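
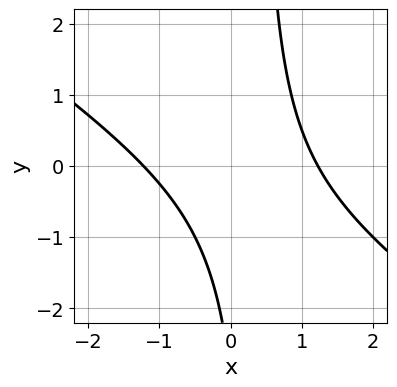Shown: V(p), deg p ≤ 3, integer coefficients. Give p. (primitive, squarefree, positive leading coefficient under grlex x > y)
(a) Degree: a generic line meets the curve in up to 2 points, so deg p = 2.
(b) From the axis intercepts and sections: it misses every integer gridline on the y-axis.
(c) Matching integer coefficients to the picture gives p.

2*x^2 + 3*x*y - y - 3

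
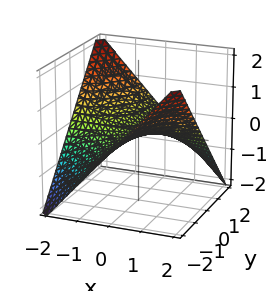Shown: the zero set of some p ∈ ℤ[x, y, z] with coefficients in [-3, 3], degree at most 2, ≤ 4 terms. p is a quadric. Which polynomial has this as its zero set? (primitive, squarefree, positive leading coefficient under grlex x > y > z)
x*y + 2*z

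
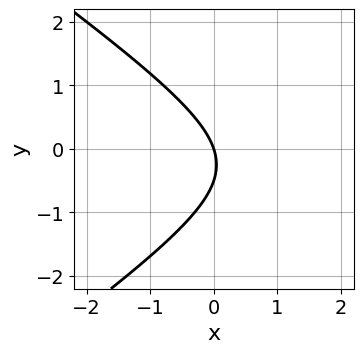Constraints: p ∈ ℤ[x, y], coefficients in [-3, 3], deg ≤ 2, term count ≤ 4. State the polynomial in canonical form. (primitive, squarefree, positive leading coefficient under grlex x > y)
x^2 - 2*y^2 - 3*x - y

(a) deg p = 2.
(b) Reading off the gridlines: it crosses the y-axis at the gridline y = 0; it meets the x-axis at x = 0 (among the integer gridlines).
(c) The integer polynomial consistent with all of this is the stated p.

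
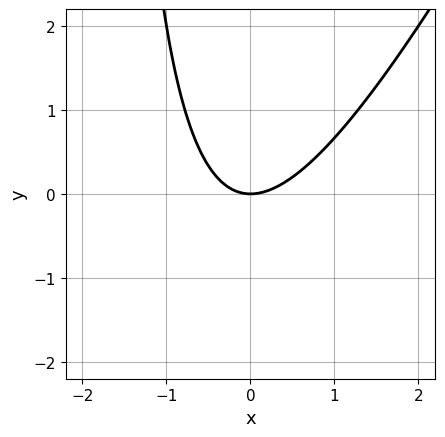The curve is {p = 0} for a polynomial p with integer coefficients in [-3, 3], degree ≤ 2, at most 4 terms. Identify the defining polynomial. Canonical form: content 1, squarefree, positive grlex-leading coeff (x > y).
Degree: a generic line meets the curve in up to 2 points, so deg p = 2.
Against the integer gridlines: it crosses the y-axis at the gridline y = 0; one x-axis crossing is at x = 0.
Together with the visible shape, these determine p as stated.

2*x^2 - x*y - 2*y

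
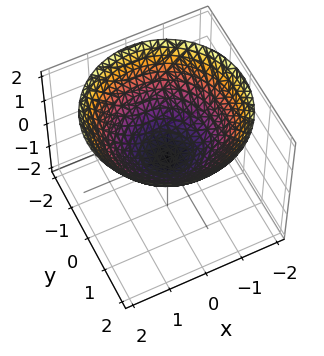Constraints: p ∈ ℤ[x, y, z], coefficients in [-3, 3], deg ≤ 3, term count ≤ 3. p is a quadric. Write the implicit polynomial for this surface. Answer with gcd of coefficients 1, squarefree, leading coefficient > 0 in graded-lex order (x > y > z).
x^2 + y^2 - 2*z

1. Degree: a single bowl opening along one axis; a quadric, so deg p = 2.
2. Symmetry: the surface is invariant under rotation about z: p = q(x² + y², z).
3. Observable constraints: it meets the x-axis at x = 0 (among the integer gridlines); a circular section at z = 1 has radius between 1 and 2; it crosses the z-axis at the gridline z = 0; one y-axis crossing is at y = 0.
4. Putting this together gives p.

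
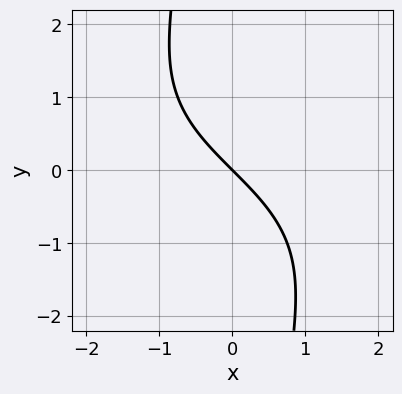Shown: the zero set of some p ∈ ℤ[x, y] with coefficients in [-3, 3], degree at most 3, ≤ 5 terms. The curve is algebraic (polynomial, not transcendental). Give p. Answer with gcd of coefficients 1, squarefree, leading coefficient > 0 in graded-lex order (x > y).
(a) The degree is 3 — no degree-2 curve has this shape.
(b) Reading off the gridlines: it crosses the x-axis at the gridline x = 0; it crosses the y-axis at the gridline y = 0.
(c) These observations pin down the coefficients.

x*y^2 + 3*x + 3*y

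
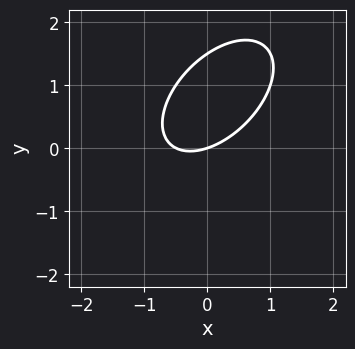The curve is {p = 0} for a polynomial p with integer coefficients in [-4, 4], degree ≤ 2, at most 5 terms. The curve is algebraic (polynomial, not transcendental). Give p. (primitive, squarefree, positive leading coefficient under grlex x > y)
2*x^2 - 2*x*y + 2*y^2 + x - 3*y

(a) The degree is 2 — a generic line meets the curve in up to 2 points.
(b) From the visible intercepts: one x-axis crossing is at x = 0; it crosses the y-axis at the gridline y = 0.
(c) Matching integer coefficients to the picture gives p.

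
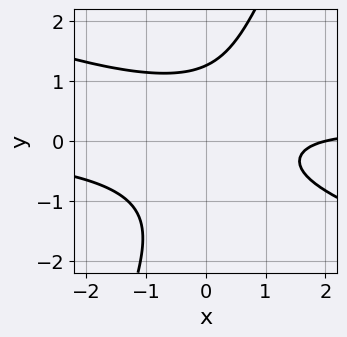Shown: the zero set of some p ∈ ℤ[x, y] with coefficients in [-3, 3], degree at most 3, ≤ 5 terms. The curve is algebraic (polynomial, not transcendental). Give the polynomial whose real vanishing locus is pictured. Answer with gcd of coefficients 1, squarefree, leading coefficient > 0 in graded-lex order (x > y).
x^2*y + 2*x*y^2 - y^3 - x + 2

1. The degree is 3 — the shape is more complex than any degree-2 curve.
2. Observable constraints: one x-axis crossing is at x = 2.
3. The integer polynomial consistent with all of this is the stated p.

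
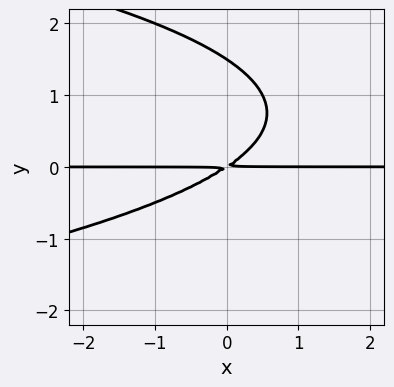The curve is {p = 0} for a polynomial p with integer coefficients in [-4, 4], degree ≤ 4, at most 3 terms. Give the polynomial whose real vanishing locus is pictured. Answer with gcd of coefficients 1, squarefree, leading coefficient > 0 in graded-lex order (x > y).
First, deg p = 3.
Then, from the axis intercepts and sections: every point of the x-axis in the box is on the curve.
Finally, solving for integer coefficients yields p as stated.

2*y^3 + 2*x*y - 3*y^2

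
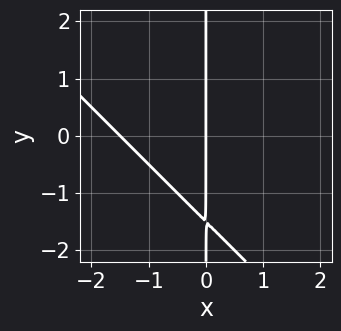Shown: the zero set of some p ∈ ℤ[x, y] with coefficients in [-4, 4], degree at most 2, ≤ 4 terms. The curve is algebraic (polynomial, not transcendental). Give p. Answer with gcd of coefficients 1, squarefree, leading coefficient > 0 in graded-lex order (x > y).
2*x^2 + 2*x*y + 3*x

(a) The degree is 2 — the shape is more complex than any degree-1 curve.
(b) Reading off the gridlines: the visible y-axis segment lies entirely on the curve; one x-axis crossing is at x = 0.
(c) Putting this together gives p.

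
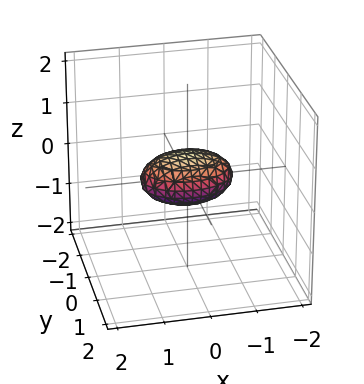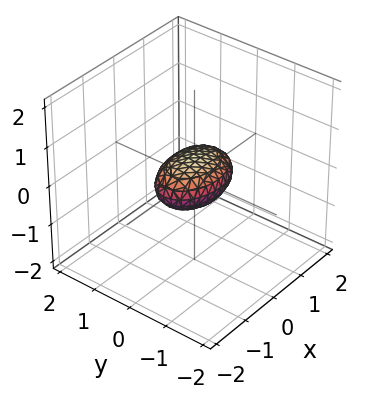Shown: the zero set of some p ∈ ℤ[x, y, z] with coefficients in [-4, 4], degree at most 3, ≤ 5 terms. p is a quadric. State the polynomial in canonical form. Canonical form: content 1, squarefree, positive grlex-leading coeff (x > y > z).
x^2 + 2*y^2 + 3*z^2 - 1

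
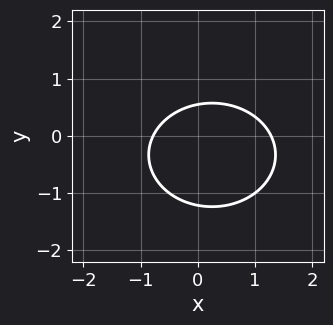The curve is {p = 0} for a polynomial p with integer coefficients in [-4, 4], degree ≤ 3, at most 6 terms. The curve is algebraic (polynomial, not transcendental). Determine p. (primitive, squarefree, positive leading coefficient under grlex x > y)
First, deg p = 2. No degree-1 curve has this shape.
Finally, matching integer coefficients to the picture gives p.

2*x^2 + 3*y^2 - x + 2*y - 2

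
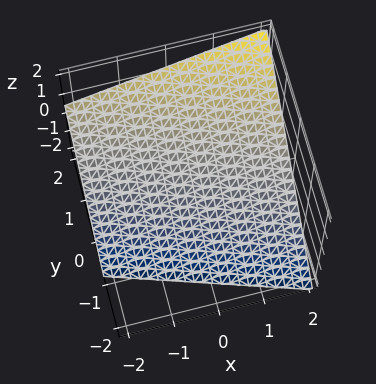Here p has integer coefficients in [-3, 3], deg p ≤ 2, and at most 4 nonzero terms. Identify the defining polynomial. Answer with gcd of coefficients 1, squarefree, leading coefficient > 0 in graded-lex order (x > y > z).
x + 3*y - 3*z - 2

deg p = 1. The surface is flat (a plane).
Observable constraints: one x-axis crossing is at x = 2.
Assembling these constraints gives the stated polynomial.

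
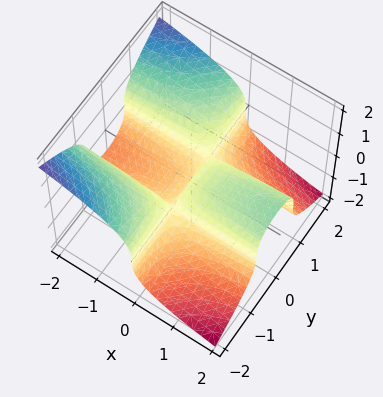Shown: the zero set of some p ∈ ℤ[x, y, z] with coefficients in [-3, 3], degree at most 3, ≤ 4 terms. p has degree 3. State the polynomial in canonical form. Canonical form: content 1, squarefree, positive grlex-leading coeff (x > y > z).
First, the degree is 3 — a generic line meets the surface in up to 3 points.
Next, from the axis intercepts and sections: it crosses the z-axis at the gridline z = 0; one x-axis crossing is at x = 0; the visible y-axis segment lies entirely on the surface.
Finally, together with the visible shape, these determine p as stated.

2*x*y^2 + 3*z^3 - x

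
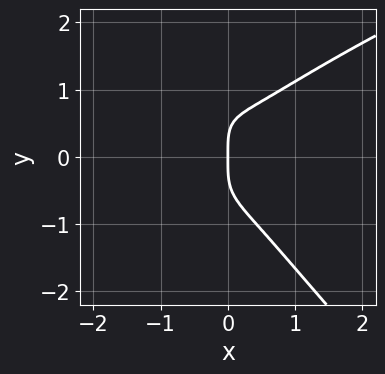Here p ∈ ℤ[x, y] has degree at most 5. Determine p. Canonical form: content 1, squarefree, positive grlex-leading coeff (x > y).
x*y^3 + y^4 - 2*x^3 - x

1. Degree: the shape is more complex than any degree-3 curve, so deg p = 4.
2. Against the integer gridlines: it crosses the x-axis at the gridline x = 0; it crosses the y-axis at the gridline y = 0.
3. Solving for integer coefficients yields p as stated.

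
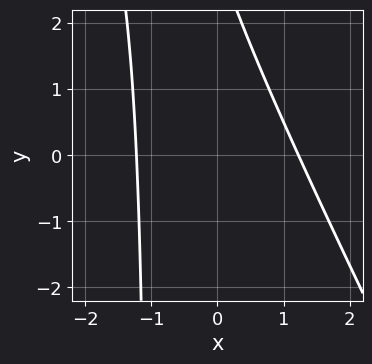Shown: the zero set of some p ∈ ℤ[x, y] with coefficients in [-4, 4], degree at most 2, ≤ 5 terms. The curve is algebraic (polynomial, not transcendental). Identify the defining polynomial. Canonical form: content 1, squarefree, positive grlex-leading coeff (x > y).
First, deg p = 2.
Next, from the axis intercepts and sections: the curve avoids every integer y-axis point in the box.
Finally, the integer polynomial consistent with all of this is the stated p.

2*x^2 + x*y + y - 3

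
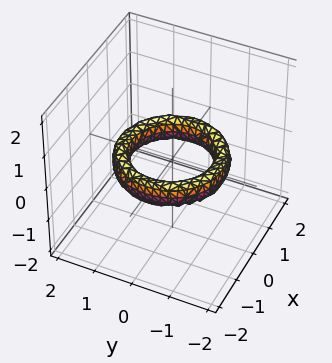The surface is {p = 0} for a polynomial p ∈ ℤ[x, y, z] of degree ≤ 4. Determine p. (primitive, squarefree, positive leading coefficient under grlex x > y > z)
x^4 + 2*x^2*y^2 + y^4 - 3*x^2 - 3*y^2 + 2*z^2 + 2

1. deg p = 4. No degree-3 surface has this shape.
2. Symmetry: the z-axis is an axis of rotation, so x and y enter only as x² + y².
3. Checking where it meets the axes: no z-intercept at any integer in the box; among the integer gridlines, it crosses the y-axis at y ∈ {-1, 1}.
4. The integer polynomial consistent with all of this is the stated p. Check: (1, 0, 0) on the x-axis lies on the surface, and p(1, 0, 0) = 0. ✓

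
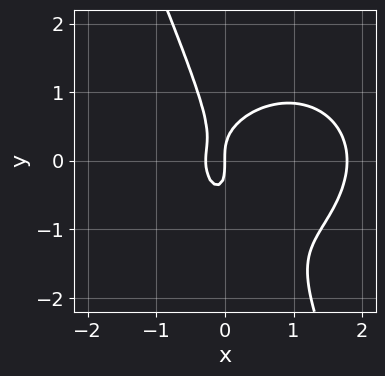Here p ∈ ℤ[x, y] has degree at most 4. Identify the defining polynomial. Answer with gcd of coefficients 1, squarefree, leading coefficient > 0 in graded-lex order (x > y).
1. deg p = 3. A generic line meets the curve in up to 3 points.
2. Reading off the gridlines: one x-axis crossing is at x = 0; it crosses the y-axis at the gridline y = 0.
3. These observations pin down the coefficients.

2*x^3 + 2*x*y^2 + y^3 - 3*x^2 - x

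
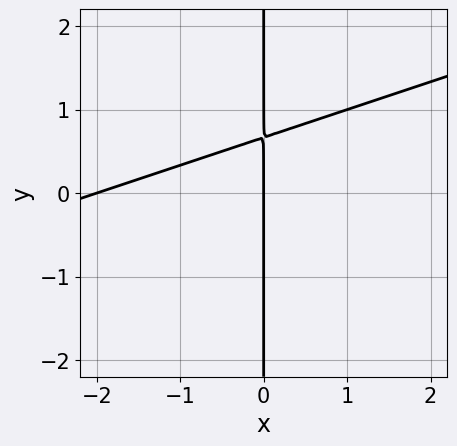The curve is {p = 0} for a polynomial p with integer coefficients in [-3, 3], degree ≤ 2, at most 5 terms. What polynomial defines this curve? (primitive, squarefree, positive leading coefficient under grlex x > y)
1. Degree: a generic line meets the curve in up to 2 points, so deg p = 2.
2. Against the integer gridlines: the visible y-axis segment lies entirely on the curve; among the integer gridlines, it crosses the x-axis at x ∈ {-2, 0}.
3. These observations pin down the coefficients.

x^2 - 3*x*y + 2*x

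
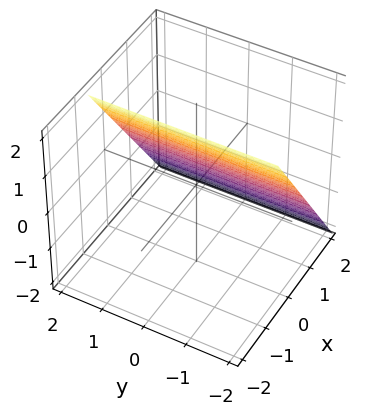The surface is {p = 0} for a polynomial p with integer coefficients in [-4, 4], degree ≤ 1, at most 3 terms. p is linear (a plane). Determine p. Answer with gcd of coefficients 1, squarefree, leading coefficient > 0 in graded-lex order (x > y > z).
1. The degree is 1 — every cross-section is a straight line — this is a plane.
2. Observable constraints: it misses every integer gridline on the y-axis; it meets the z-axis at z = 1 (among the integer gridlines).
3. Matching integer coefficients to the picture gives p.

3*x + 2*z - 2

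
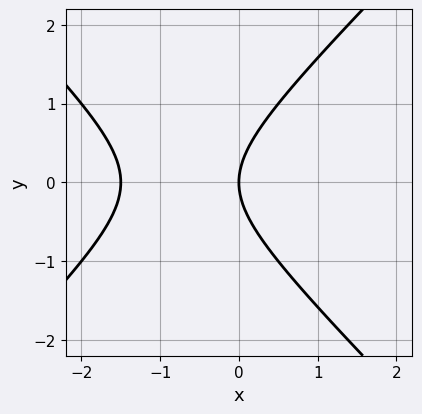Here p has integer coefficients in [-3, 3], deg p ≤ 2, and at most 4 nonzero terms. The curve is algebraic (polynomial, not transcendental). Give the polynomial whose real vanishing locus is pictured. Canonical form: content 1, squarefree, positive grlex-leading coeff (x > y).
2*x^2 - 2*y^2 + 3*x

1. deg p = 2. No degree-1 curve has this shape.
2. Symmetries: the y ↦ −y reflection is a symmetry, so y appears only in even powers.
3. Against the integer gridlines: it crosses the y-axis at the gridline y = 0; it crosses the x-axis at the gridline x = 0.
4. Fitting integer coefficients to these (and the overall shape) gives p.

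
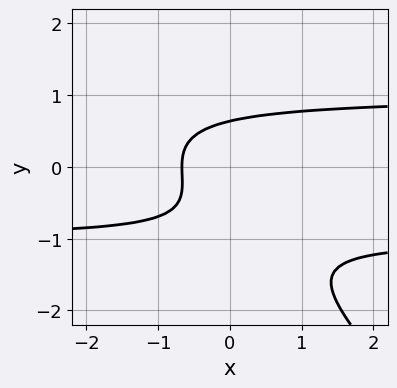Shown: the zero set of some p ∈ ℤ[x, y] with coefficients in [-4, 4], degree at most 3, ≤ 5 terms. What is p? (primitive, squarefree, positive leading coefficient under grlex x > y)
deg p = 3. No degree-2 curve has this shape.
Solving for integer coefficients yields p as stated.

3*x*y^2 + 3*y^3 + 3*y^2 - 3*x - 2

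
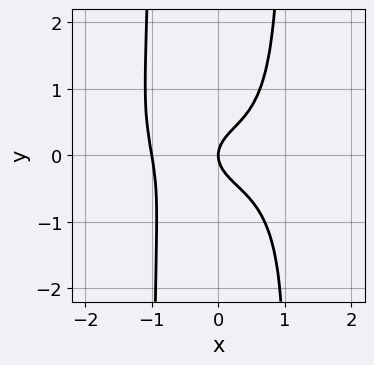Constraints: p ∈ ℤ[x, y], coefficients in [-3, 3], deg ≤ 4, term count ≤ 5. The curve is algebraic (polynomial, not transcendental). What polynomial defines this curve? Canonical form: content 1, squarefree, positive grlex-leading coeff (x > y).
2*x^4 + x^3*y + 3*x^2*y^2 - 3*y^2 + 2*x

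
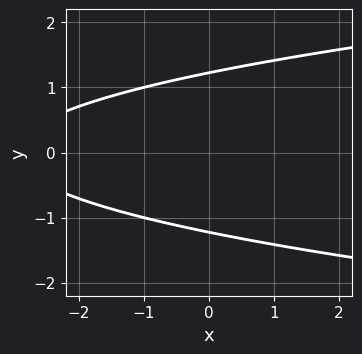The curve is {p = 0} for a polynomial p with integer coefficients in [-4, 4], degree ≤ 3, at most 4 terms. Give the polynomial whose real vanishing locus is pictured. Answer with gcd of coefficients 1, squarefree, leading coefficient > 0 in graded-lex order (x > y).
1. Degree: no degree-1 curve has this shape, so deg p = 2.
2. Symmetries: it's symmetric under y → −y, forcing even powers of y.
3. Observable constraints: no x-intercept at any integer in the box.
4. Solving for integer coefficients yields p as stated.

2*y^2 - x - 3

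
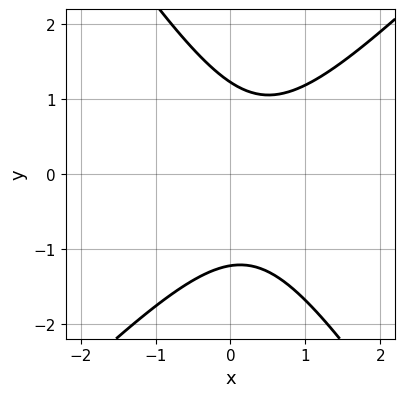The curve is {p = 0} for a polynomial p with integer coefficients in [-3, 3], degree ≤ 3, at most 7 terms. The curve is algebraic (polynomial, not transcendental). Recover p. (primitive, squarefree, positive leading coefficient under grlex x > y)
1. Degree: no degree-1 curve has this shape, so deg p = 2.
2. Reading off the gridlines: the curve avoids every integer x-axis point in the box.
3. These observations pin down the coefficients.

3*x^2 - x*y - 2*y^2 - 2*x + 3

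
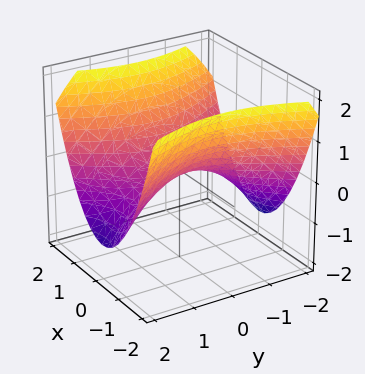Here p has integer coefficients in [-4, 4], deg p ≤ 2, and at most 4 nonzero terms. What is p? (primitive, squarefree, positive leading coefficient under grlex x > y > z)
(a) The degree is 2 — a saddle surface; a quadric.
(b) Symmetries: it's symmetric under x → −x, forcing even powers of x; the y ↦ −y reflection is a symmetry, so y appears only in even powers.
(c) Against the integer gridlines: it crosses the z-axis at the gridline z = 0; it crosses the y-axis at the gridline y = 0; it meets the x-axis at x = 0 (among the integer gridlines).
(d) Fitting integer coefficients to these (and the overall shape) gives p.

2*x^2 - y^2 - 3*z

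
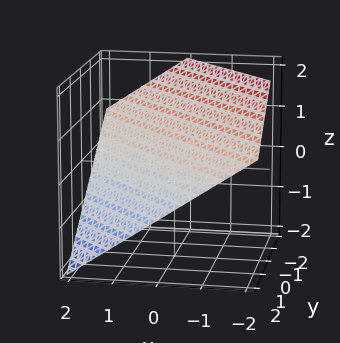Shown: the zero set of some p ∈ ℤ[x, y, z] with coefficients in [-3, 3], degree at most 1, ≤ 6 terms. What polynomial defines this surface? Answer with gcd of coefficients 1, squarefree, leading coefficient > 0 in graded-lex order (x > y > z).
2*x + 2*y + 3*z - 2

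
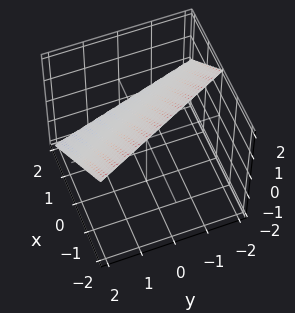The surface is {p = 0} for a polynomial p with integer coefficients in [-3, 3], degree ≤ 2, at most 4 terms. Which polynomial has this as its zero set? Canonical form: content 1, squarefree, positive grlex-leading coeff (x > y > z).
(a) Degree: every cross-section is a straight line — this is a plane, so deg p = 1.
(b) Against the integer gridlines: one x-axis crossing is at x = 1; it crosses the z-axis at the gridline z = 1.
(c) These observations pin down the coefficients.

2*x + y + 2*z - 2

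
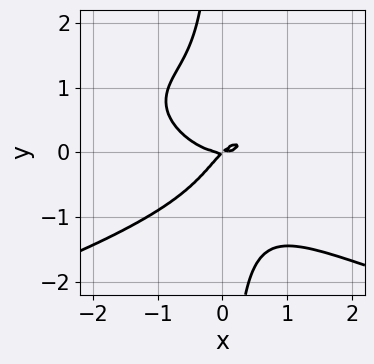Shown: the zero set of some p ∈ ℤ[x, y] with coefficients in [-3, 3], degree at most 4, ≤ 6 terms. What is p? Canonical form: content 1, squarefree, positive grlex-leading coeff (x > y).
3*x*y^3 + 2*x^3 - 2*x*y + 2*y^2

(a) The degree is 4 — the shape is more complex than any degree-3 curve.
(b) Checking where it meets the axes: one y-axis crossing is at y = 0; it meets the x-axis at x = 0 (among the integer gridlines).
(c) Together with the visible shape, these determine p as stated.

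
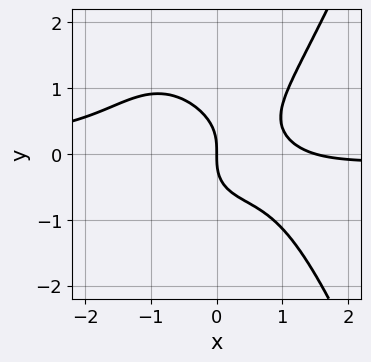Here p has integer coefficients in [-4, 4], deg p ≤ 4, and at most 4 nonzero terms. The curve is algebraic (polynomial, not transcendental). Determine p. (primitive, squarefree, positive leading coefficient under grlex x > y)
(a) Degree: a generic line meets the curve in up to 4 points, so deg p = 4.
(b) From the axis intercepts and sections: one x-axis crossing is at x = 0; it meets the y-axis at y = 0 (among the integer gridlines).
(c) Solving for integer coefficients yields p as stated.

3*x^3*y - 3*y^3 + 2*x^2 - 3*x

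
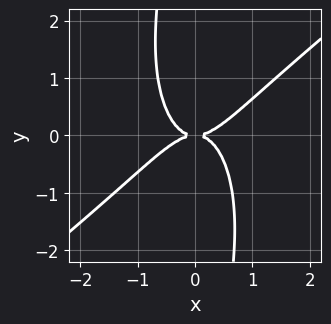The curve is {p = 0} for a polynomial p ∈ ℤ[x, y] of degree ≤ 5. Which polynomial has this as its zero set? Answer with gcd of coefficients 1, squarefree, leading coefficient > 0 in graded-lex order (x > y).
3*x^4 - 3*x^3*y - x*y^3 - 2*y^2

(a) deg p = 4.
(b) From the visible intercepts: it crosses the x-axis at the gridline x = 0; it meets the y-axis at y = 0 (among the integer gridlines).
(c) Matching integer coefficients to the picture gives p.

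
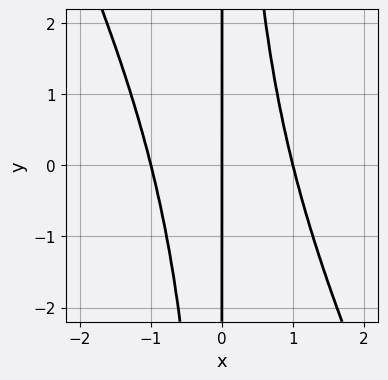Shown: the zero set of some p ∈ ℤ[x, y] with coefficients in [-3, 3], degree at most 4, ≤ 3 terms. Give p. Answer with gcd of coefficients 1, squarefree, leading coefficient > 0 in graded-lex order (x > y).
First, deg p = 3. A generic line meets the curve in up to 3 points.
Then, from the visible intercepts: among the integer gridlines, it crosses the x-axis at x ∈ {-1, 0, 1}; every point of the y-axis in the box is on the curve.
Finally, fitting integer coefficients to these (and the overall shape) gives p.

2*x^3 + x^2*y - 2*x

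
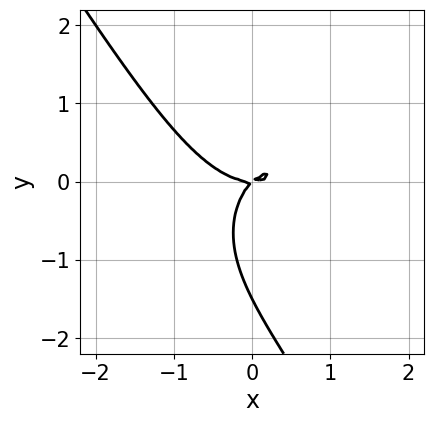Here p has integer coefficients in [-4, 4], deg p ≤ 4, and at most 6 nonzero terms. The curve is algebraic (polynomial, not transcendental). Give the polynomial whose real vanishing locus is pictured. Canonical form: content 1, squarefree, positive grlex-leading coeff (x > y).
3*x^3 + 2*x*y^2 + 2*y^3 - 3*x*y + 3*y^2

1. deg p = 3.
2. From the visible intercepts: it meets the x-axis at x = 0 (among the integer gridlines); it crosses the y-axis at the gridline y = 0.
3. Matching integer coefficients to the picture gives p.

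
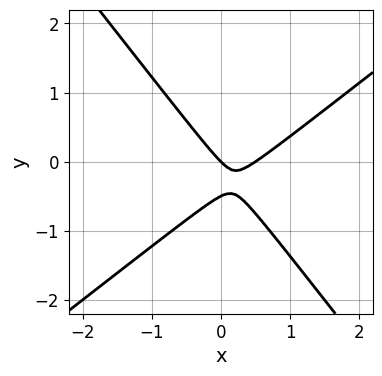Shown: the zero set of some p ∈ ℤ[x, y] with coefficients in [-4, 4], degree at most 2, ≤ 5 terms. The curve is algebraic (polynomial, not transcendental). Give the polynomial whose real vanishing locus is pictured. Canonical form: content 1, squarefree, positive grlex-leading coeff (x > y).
2*x^2 - x*y - 2*y^2 - x - y

First, deg p = 2. The shape is more complex than any degree-1 curve.
Then, against the integer gridlines: it meets the y-axis at y = 0 (among the integer gridlines); one x-axis crossing is at x = 0.
Finally, matching integer coefficients to the picture gives p.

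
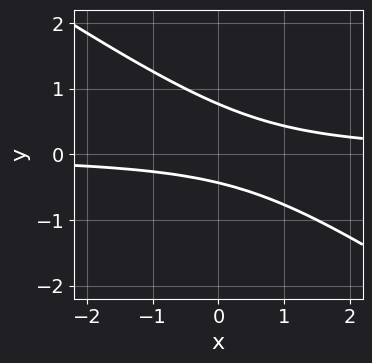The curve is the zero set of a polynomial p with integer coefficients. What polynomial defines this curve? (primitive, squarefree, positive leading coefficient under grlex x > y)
2*x*y + 3*y^2 - y - 1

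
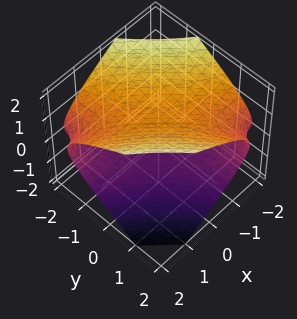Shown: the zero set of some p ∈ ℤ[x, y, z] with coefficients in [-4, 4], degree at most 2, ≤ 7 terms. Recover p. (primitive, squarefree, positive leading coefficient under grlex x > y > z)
First, degree: the shape is more complex than any degree-1 surface, so deg p = 2.
Then, against the integer gridlines: the z-axis gridline crossings are at z ∈ {-1, 1}; it misses every integer gridline on the y-axis; the surface avoids every integer x-axis point in the box.
Finally, matching integer coefficients to the picture gives p.

x^2 + 3*x*y + y^2 - 3*z^2 + 3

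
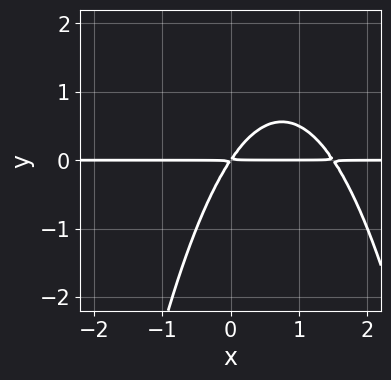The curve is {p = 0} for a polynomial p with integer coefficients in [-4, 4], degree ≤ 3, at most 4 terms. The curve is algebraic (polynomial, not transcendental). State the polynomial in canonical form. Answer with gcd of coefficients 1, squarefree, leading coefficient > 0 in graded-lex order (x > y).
2*x^2*y - 3*x*y + 2*y^2

1. The degree is 3 — no degree-2 curve has this shape.
2. Checking where it meets the axes: the visible x-axis segment lies entirely on the curve.
3. Putting this together gives p.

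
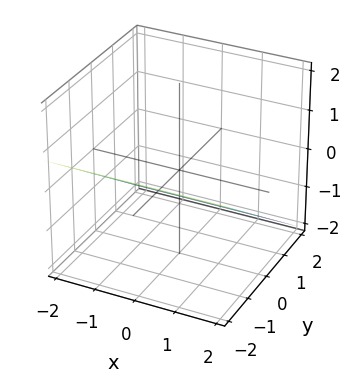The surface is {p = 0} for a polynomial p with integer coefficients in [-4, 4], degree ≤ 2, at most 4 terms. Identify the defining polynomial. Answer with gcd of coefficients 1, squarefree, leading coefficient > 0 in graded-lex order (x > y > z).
First, deg p = 1. Every cross-section is a straight line — this is a plane.
Next, from the axis intercepts and sections: one y-axis crossing is at y = -1; no x-intercept at any integer in the box.
Finally, solving for integer coefficients yields p as stated.

2*y + 3*z + 2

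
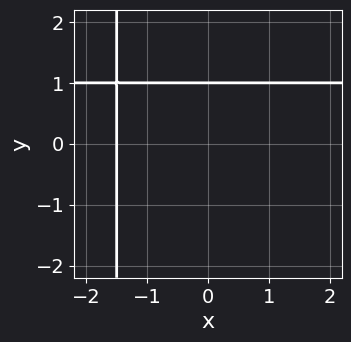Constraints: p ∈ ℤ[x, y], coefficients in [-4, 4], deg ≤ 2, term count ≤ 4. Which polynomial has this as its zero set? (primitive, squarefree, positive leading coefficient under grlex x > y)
2*x*y - 2*x + 3*y - 3

deg p = 2. A generic line meets the curve in up to 2 points.
From the axis intercepts and sections: it crosses the y-axis at the gridline y = 1.
Fitting integer coefficients to these (and the overall shape) gives p.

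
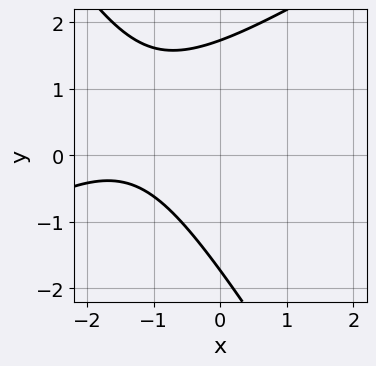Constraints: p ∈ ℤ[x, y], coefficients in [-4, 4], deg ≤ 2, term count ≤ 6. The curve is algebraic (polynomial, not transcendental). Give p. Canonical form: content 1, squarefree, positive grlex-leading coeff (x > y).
The degree is 2 — the shape is more complex than any degree-1 curve.
From the visible intercepts: the curve avoids every integer x-axis point in the box.
Matching integer coefficients to the picture gives p.

x^2 - x*y - y^2 + 3*x + 3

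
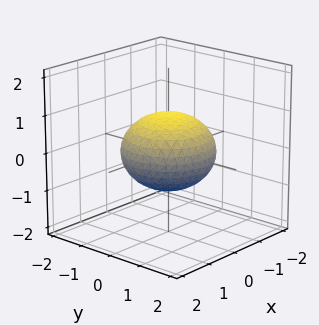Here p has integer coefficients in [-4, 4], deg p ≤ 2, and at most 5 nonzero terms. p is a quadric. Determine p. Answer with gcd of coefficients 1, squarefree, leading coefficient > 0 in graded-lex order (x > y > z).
2*x^2 + 2*y^2 + 3*z^2 - 3

(a) deg p = 2. Bounded and convex; a quadric.
(b) Symmetries: mirror symmetry z ↦ −z ⇒ only even powers of z; every cross-section ⟂ z is a circle, so x, y appear only via x² + y².
(c) From the visible intercepts: the z-axis gridline crossings are at z ∈ {-1, 1}; a circular section at z = 0 has radius between 1 and 2.
(d) Putting this together gives p.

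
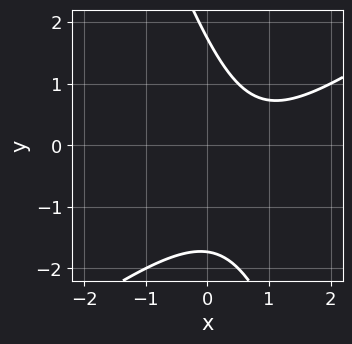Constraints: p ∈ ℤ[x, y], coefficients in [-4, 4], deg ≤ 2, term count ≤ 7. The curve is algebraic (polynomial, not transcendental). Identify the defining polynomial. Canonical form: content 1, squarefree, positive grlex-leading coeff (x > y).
(a) The degree is 2 — the shape is more complex than any degree-1 curve.
(b) From the axis intercepts and sections: the curve avoids every integer x-axis point in the box.
(c) Together with the visible shape, these determine p as stated.

2*x^2 - 2*x*y - y^2 - 3*x + 3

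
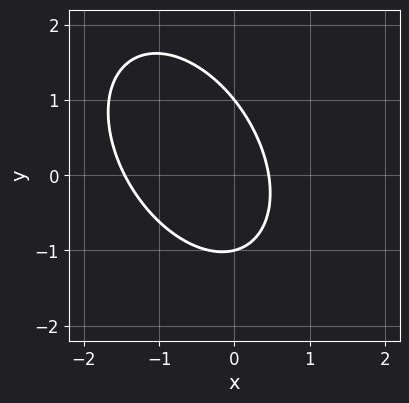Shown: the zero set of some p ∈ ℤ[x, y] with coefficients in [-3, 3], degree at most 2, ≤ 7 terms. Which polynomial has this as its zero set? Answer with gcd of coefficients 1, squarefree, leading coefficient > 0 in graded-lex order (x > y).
First, the degree is 2 — no degree-1 curve has this shape.
Then, checking where it meets the axes: the y-axis gridline crossings are at y ∈ {-1, 1}.
Finally, matching integer coefficients to the picture gives p.

3*x^2 + 2*x*y + 2*y^2 + 3*x - 2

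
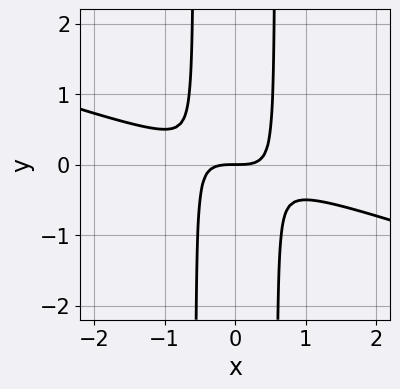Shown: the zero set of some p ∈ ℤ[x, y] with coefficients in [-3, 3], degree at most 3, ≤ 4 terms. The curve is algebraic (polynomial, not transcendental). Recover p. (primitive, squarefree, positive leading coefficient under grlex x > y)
deg p = 3. The shape is more complex than any degree-2 curve.
Against the integer gridlines: it meets the y-axis at y = 0 (among the integer gridlines); one x-axis crossing is at x = 0.
Solving for integer coefficients yields p as stated.

x^3 + 3*x^2*y - y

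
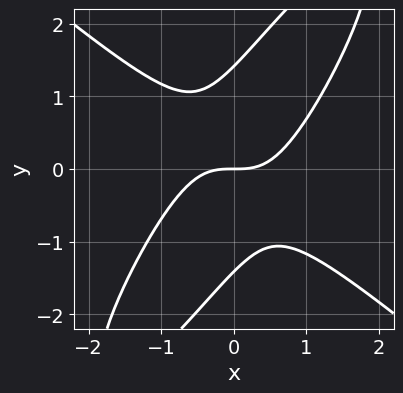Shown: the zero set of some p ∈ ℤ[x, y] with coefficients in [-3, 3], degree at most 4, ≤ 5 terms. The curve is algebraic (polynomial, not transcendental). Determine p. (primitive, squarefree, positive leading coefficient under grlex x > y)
2*x^3 - 2*x*y^2 + y^3 - 2*y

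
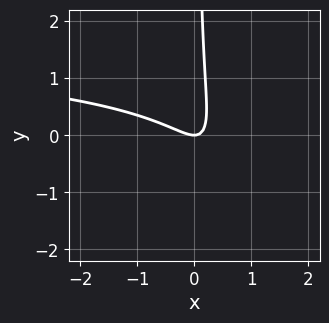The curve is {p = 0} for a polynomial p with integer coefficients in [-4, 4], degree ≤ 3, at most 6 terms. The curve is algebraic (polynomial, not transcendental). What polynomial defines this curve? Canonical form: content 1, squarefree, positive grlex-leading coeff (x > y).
First, the degree is 3 — a generic line meets the curve in up to 3 points.
Next, checking where it meets the axes: it meets the y-axis at y = 0 (among the integer gridlines); one x-axis crossing is at x = 0.
Finally, the integer polynomial consistent with all of this is the stated p.

x^2*y - 2*x*y^2 - 2*x^2 - 3*x*y + y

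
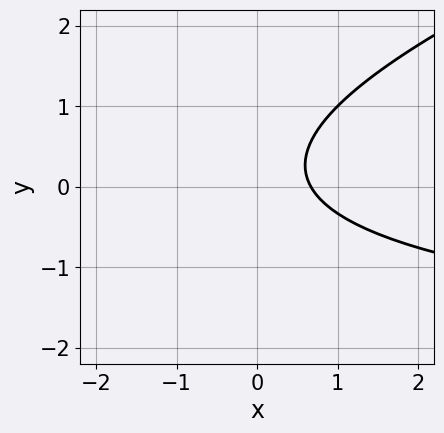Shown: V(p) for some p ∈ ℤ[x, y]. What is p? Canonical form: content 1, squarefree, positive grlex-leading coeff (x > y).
First, the degree is 2 — the shape is more complex than any degree-1 curve.
Next, checking where it meets the axes: it misses every integer gridline on the y-axis.
Finally, putting this together gives p.

x*y - 3*y^2 + 3*x + y - 2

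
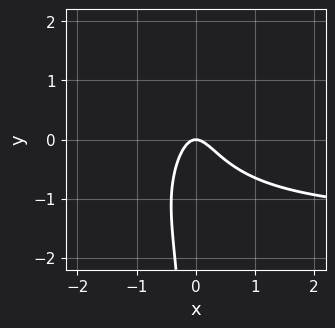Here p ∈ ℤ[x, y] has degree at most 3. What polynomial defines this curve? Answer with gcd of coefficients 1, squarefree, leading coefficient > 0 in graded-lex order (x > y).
2*x^2*y - x*y^2 + 3*x^2 + x*y + y

The degree is 3 — a generic line meets the curve in up to 3 points.
From the visible intercepts: one y-axis crossing is at y = 0; it crosses the x-axis at the gridline x = 0.
Matching integer coefficients to the picture gives p.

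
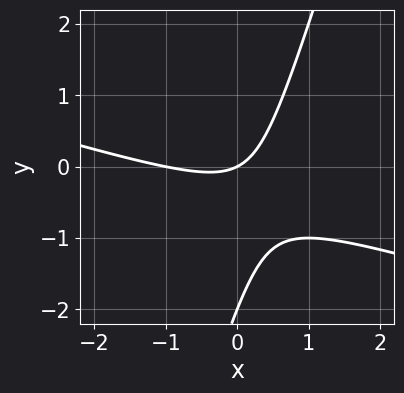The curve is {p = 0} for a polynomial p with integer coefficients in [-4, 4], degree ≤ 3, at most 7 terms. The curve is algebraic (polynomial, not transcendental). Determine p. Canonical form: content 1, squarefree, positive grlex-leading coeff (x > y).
x^2 + 3*x*y - y^2 + x - 2*y

(a) Degree: a generic line meets the curve in up to 2 points, so deg p = 2.
(b) Against the integer gridlines: among the integer gridlines, it crosses the y-axis at y ∈ {-2, 0}; among the integer gridlines, it crosses the x-axis at x ∈ {-1, 0}.
(c) These observations pin down the coefficients.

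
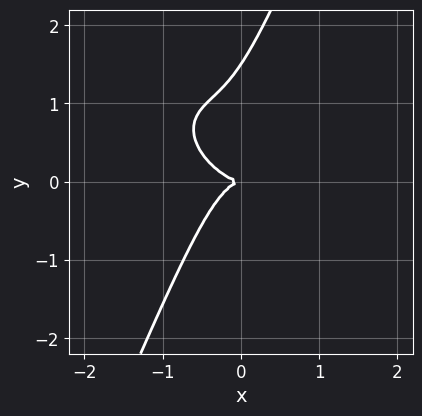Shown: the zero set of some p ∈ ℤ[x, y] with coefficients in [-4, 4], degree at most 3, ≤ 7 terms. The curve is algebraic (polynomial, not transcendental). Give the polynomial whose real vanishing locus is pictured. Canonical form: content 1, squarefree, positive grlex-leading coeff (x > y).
3*x^3 + 3*x^2*y + 3*x*y^2 - 2*y^3 + 3*y^2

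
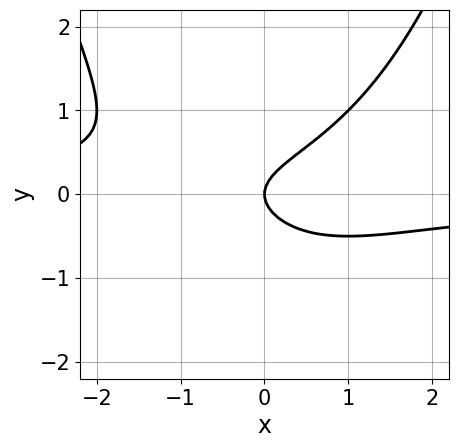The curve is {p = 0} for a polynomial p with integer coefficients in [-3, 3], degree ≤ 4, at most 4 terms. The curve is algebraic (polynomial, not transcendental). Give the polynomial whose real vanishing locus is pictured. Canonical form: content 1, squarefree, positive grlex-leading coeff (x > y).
(a) The degree is 3 — no degree-2 curve has this shape.
(b) Reading off the gridlines: it meets the x-axis at x = 0 (among the integer gridlines); it crosses the y-axis at the gridline y = 0.
(c) These observations pin down the coefficients.

x^2*y - 2*y^2 + x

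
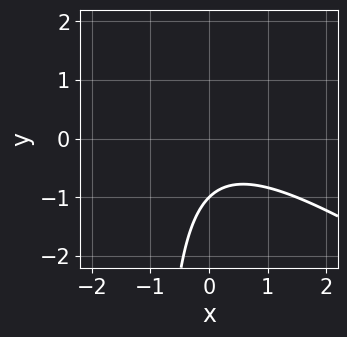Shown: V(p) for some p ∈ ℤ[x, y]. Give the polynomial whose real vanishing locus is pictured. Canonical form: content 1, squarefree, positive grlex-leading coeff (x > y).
2*x^2 + 3*x*y + 3*y + 3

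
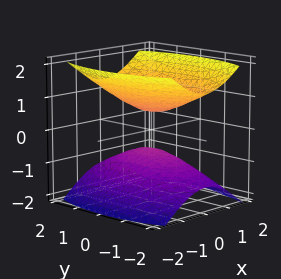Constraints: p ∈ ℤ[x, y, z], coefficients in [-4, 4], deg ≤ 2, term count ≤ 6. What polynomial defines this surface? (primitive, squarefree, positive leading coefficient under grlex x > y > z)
1. There are 2 components.
2. deg p = 2.
3. Symmetries: it's symmetric under z → −z, forcing even powers of z; it's symmetric under y → −y, forcing even powers of y; the x ↦ −x reflection is a symmetry, so x appears only in even powers.
4. Against the integer gridlines: the surface avoids every integer y-axis point in the box; the surface avoids every integer x-axis point in the box.
5. These observations pin down the coefficients.

3*x^2 + y^2 - 3*z^2 + 1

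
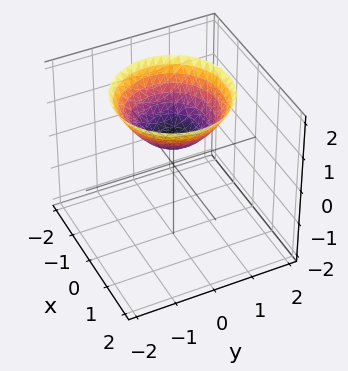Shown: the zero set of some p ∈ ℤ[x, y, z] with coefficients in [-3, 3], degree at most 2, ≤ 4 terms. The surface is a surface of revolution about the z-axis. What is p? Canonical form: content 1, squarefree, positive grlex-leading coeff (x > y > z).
2*x^2 + 2*y^2 - 3*z + 2

First, the degree is 2 — the shape is more complex than any degree-1 surface.
Then, symmetries: every cross-section ⟂ z is a circle, so x, y appear only via x² + y².
Next, from the axis intercepts and sections: it misses every integer gridline on the y-axis; it misses every integer gridline on the x-axis.
Finally, these observations pin down the coefficients.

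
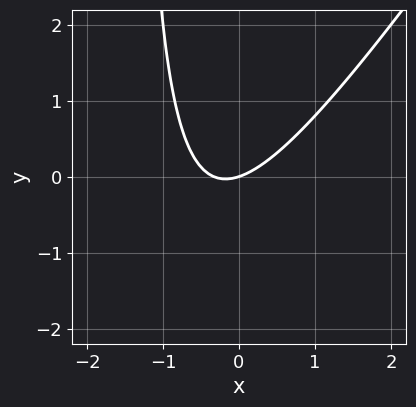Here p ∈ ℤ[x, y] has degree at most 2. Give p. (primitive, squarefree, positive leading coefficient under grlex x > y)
The degree is 2 — a generic line meets the curve in up to 2 points.
Checking where it meets the axes: one y-axis crossing is at y = 0; it meets the x-axis at x = 0 (among the integer gridlines).
Fitting integer coefficients to these (and the overall shape) gives p.

3*x^2 - 2*x*y + x - 3*y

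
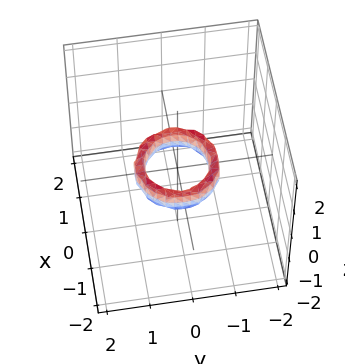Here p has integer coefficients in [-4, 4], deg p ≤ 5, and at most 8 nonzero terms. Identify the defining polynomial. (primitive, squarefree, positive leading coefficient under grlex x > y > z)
First, the degree is 4 — no degree-3 surface has this shape.
Next, symmetries: the z-axis is an axis of rotation, so x and y enter only as x² + y².
Next, from the axis intercepts and sections: it misses every integer gridline on the z-axis; among the integer gridlines, it crosses the y-axis at y ∈ {-1, 1}.
Finally, fitting integer coefficients to these (and the overall shape) gives p. Check: (-1, 0, 0) on the x-axis lies on the surface, and p(-1, 0, 0) = 0. ✓

2*x^4 + 4*x^2*y^2 + 2*y^4 - 3*x^2 - 3*y^2 + z^2 + 1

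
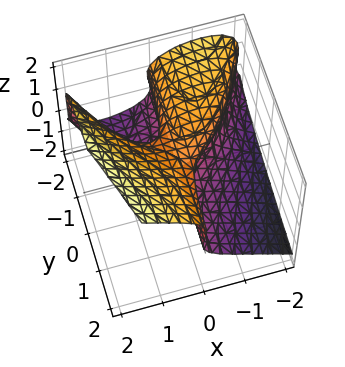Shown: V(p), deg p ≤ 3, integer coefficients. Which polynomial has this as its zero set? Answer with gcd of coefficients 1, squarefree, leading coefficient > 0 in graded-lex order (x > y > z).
x^3 - 2*z^3 + 2*x*y + 2*z^2

Degree: the shape is more complex than any degree-2 surface, so deg p = 3.
From the visible intercepts: the visible y-axis segment lies entirely on the surface; it crosses the x-axis at the gridline x = 0; the z-axis gridline crossings are at z ∈ {0, 1}.
Putting this together gives p.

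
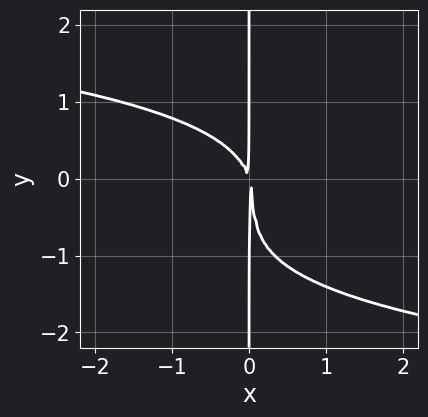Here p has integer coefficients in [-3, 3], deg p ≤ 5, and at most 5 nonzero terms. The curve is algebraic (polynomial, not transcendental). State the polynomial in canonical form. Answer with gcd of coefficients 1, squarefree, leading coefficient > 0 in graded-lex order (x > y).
2*x*y^3 + 2*x*y^2 + 3*x^2 + x*y

First, degree: no degree-3 curve has this shape, so deg p = 4.
Next, checking where it meets the axes: every point of the y-axis in the box is on the curve.
Finally, fitting integer coefficients to these (and the overall shape) gives p.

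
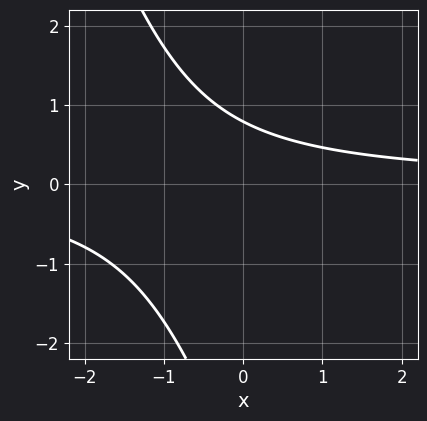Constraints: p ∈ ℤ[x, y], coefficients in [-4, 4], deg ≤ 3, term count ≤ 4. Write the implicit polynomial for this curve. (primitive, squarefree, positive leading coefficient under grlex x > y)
3*x*y + y^2 + 3*y - 3

1. deg p = 2. The shape is more complex than any degree-1 curve.
2. From the visible intercepts: the curve avoids every integer x-axis point in the box.
3. Together with the visible shape, these determine p as stated.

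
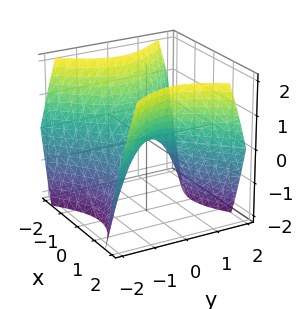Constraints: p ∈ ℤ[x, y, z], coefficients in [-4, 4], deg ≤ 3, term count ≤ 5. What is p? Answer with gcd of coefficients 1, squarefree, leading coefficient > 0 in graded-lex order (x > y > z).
x^2 - y^2 - z

deg p = 2. A hyperbolic paraboloid; a quadric.
Symmetries: the x ↦ −x reflection is a symmetry, so x appears only in even powers; the y ↦ −y reflection is a symmetry, so y appears only in even powers.
Checking where it meets the axes: it meets the z-axis at z = 0 (among the integer gridlines); it meets the x-axis at x = 0 (among the integer gridlines); it meets the y-axis at y = 0 (among the integer gridlines).
Solving for integer coefficients yields p as stated.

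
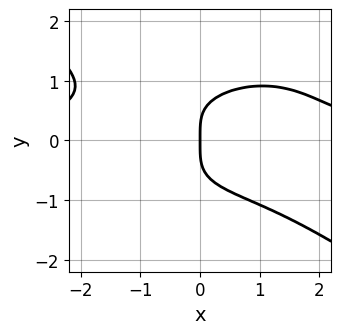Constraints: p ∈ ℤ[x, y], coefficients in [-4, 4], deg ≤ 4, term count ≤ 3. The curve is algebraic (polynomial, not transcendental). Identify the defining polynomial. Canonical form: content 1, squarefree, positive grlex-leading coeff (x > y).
First, deg p = 4. A generic line meets the curve in up to 4 points.
Next, checking where it meets the axes: one x-axis crossing is at x = 0; it crosses the y-axis at the gridline y = 0.
Finally, assembling these constraints gives the stated polynomial.

x^3*y + 3*y^4 - 3*x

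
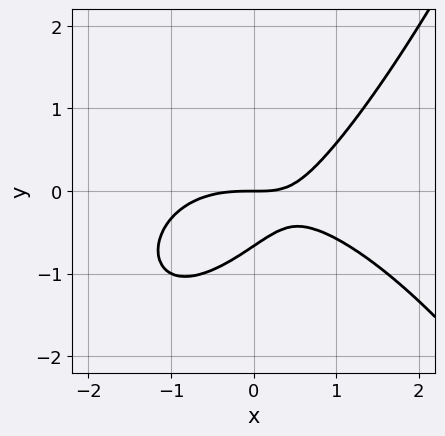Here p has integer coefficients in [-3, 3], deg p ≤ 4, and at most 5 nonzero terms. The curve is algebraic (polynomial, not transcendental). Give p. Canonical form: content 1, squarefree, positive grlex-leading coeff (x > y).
x^3 + 2*x*y - 3*y^2 - 2*y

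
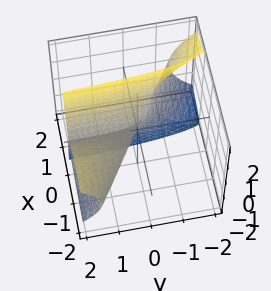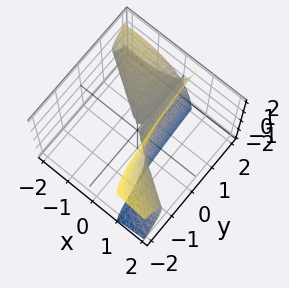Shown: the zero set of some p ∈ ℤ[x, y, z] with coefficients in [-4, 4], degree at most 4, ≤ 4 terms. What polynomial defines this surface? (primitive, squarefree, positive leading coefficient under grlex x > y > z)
2*x^3 + 3*x^2*y + 3*x*z^2 - 2*z^2

The degree is 3 — no degree-2 surface has this shape.
Reading off the gridlines: it meets the x-axis at x = 0 (among the integer gridlines); the visible y-axis segment lies entirely on the surface; it meets the z-axis at z = 0 (among the integer gridlines).
Putting this together gives p.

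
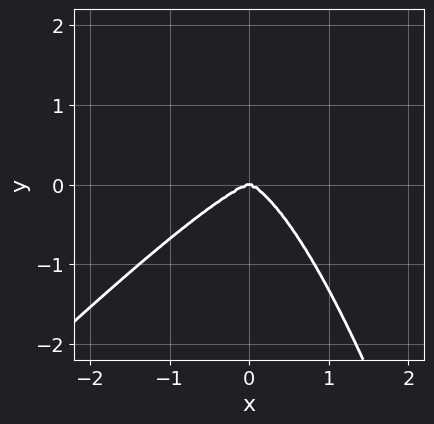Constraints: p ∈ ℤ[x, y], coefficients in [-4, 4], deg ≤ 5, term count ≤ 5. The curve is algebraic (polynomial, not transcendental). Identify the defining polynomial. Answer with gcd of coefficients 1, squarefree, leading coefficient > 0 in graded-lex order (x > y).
1. Degree: the shape is more complex than any degree-3 curve, so deg p = 4.
2. From the axis intercepts and sections: it meets the x-axis at x = 0 (among the integer gridlines); it crosses the y-axis at the gridline y = 0.
3. These observations pin down the coefficients.

x^4 - x^3*y + y^3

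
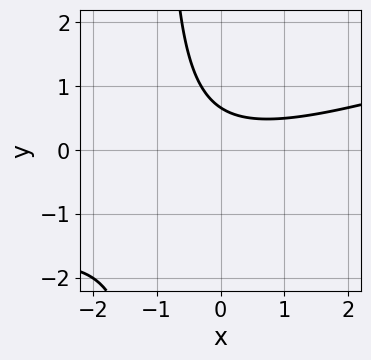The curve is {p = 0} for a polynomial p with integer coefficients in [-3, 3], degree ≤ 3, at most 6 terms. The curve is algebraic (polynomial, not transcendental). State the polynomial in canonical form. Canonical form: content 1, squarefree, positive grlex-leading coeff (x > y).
x^2 - 3*x*y - 3*y + 2

First, deg p = 2. The shape is more complex than any degree-1 curve.
Next, reading off the gridlines: no x-intercept at any integer in the box.
Finally, matching integer coefficients to the picture gives p.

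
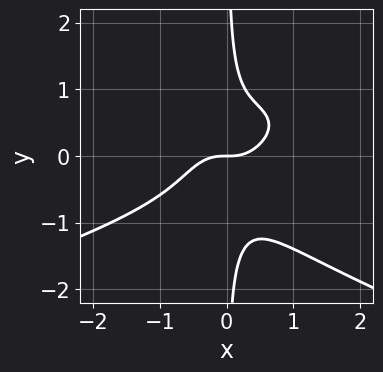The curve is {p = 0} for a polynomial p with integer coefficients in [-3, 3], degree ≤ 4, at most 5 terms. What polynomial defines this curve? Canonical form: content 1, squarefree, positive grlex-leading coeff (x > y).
3*x*y^3 + 2*x^3 - 2*x^2*y + x*y^2 - y

First, the degree is 4 — no degree-3 curve has this shape.
Next, checking where it meets the axes: it meets the y-axis at y = 0 (among the integer gridlines); it crosses the x-axis at the gridline x = 0.
Finally, matching integer coefficients to the picture gives p.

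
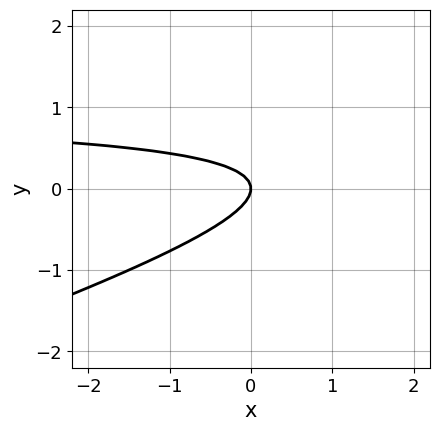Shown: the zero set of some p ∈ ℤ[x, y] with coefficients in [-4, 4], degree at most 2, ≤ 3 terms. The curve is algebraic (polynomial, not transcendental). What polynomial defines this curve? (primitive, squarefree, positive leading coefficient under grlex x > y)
(a) deg p = 2. A generic line meets the curve in up to 2 points.
(b) From the axis intercepts and sections: one y-axis crossing is at y = 0; one x-axis crossing is at x = 0.
(c) These observations pin down the coefficients.

x*y - 3*y^2 - x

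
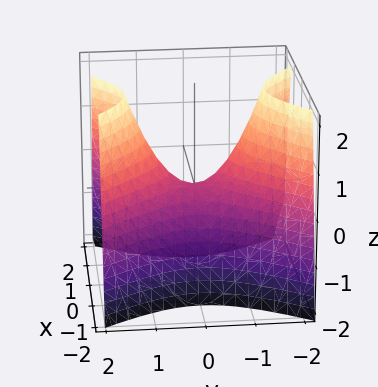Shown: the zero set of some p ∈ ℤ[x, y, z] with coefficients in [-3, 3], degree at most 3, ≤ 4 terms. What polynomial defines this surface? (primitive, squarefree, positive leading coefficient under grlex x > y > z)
3*x^2 - 2*y^2 + 2*z

The degree is 2 — a saddle surface; a quadric.
Symmetries: the x ↦ −x reflection is a symmetry, so x appears only in even powers; the y ↦ −y reflection is a symmetry, so y appears only in even powers.
Against the integer gridlines: it meets the z-axis at z = 0 (among the integer gridlines); it crosses the x-axis at the gridline x = 0; it crosses the y-axis at the gridline y = 0.
Putting this together gives p.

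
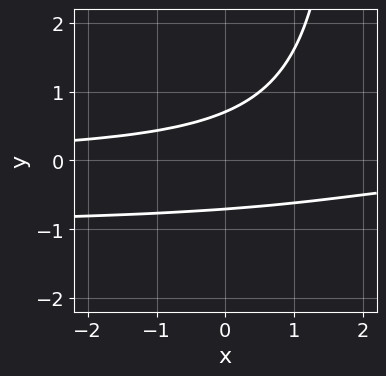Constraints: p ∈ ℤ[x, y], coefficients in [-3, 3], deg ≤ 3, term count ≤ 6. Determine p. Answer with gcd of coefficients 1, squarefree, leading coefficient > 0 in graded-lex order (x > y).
1. Degree: no degree-2 curve has this shape, so deg p = 3.
2. Observable constraints: it misses every integer gridline on the x-axis.
3. Solving for integer coefficients yields p as stated.

x*y^2 + x*y - 2*y^2 + 1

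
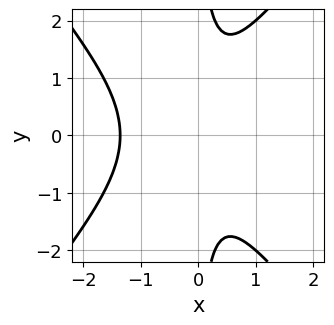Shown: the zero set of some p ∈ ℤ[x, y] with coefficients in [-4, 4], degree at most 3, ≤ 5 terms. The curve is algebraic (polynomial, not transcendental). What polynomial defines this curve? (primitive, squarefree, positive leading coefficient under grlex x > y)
3*x^3 - 2*x*y^2 + 3*x^2 + 2

1. Degree: no degree-2 curve has this shape, so deg p = 3.
2. Symmetries: mirror symmetry y ↦ −y ⇒ only even powers of y.
3. Observable constraints: no y-intercept at any integer in the box.
4. The integer polynomial consistent with all of this is the stated p.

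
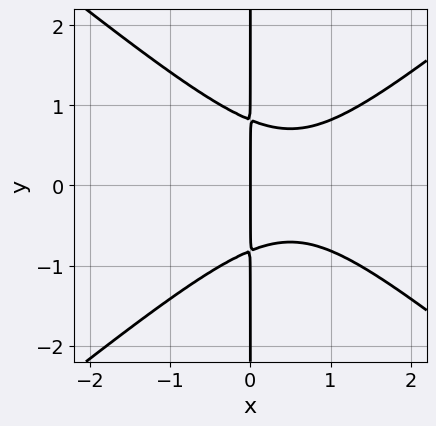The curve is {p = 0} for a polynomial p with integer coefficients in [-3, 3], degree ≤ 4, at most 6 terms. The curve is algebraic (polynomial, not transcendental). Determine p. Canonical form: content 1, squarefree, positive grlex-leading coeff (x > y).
2*x^3 - 3*x*y^2 - 2*x^2 + 2*x

(a) Degree: a generic line meets the curve in up to 3 points, so deg p = 3.
(b) Symmetries: it's symmetric under y → −y, forcing even powers of y.
(c) Observable constraints: the visible y-axis segment lies entirely on the curve; it meets the x-axis at x = 0 (among the integer gridlines).
(d) Putting this together gives p.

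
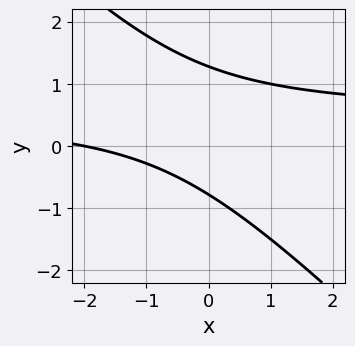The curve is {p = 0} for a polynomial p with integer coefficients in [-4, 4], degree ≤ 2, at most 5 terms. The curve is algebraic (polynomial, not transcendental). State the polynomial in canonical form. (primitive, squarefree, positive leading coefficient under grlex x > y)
2*x*y + 2*y^2 - x - y - 2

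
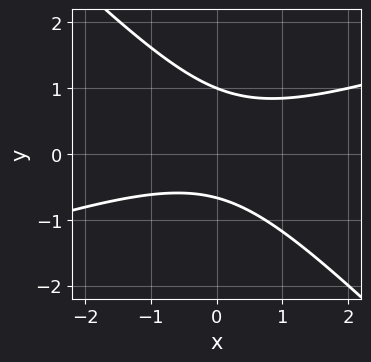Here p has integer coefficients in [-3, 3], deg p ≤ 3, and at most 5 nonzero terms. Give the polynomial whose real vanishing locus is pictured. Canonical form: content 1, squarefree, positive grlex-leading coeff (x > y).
(a) The degree is 2 — no degree-1 curve has this shape.
(b) From the axis intercepts and sections: the curve avoids every integer x-axis point in the box; it meets the y-axis at y = 1 (among the integer gridlines).
(c) Together with the visible shape, these determine p as stated.

x^2 - 2*x*y - 3*y^2 + y + 2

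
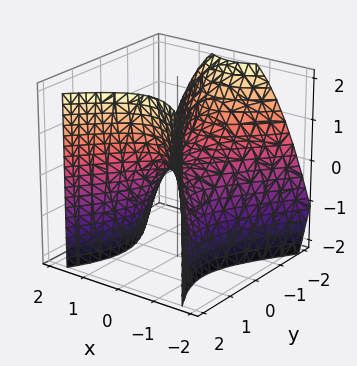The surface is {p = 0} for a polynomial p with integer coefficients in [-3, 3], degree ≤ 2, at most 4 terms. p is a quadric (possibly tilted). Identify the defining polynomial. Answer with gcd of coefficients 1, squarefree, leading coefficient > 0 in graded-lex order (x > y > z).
3*x^2 - 2*y^2 - y*z + 2*z

(a) The degree is 2 — a generic line meets the surface in up to 2 points.
(b) Checking where it meets the axes: it meets the z-axis at z = 0 (among the integer gridlines); one y-axis crossing is at y = 0; it meets the x-axis at x = 0 (among the integer gridlines).
(c) Putting this together gives p.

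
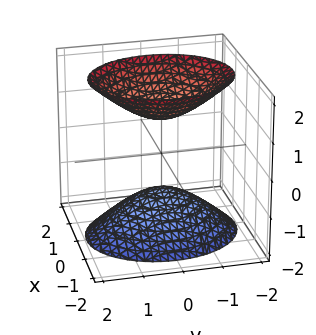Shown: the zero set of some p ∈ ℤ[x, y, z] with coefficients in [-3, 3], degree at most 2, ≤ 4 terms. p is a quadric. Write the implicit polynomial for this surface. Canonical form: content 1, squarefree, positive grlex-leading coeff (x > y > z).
3*x^2 + 2*y^2 - 2*z^2 + 2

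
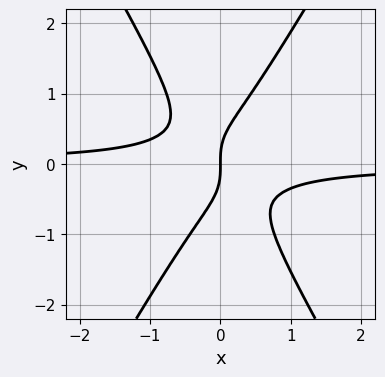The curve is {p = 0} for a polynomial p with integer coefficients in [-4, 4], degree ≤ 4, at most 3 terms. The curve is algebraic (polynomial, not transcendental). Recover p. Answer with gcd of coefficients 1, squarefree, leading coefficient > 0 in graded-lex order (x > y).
1. The degree is 3 — no degree-2 curve has this shape.
2. Reading off the gridlines: one x-axis crossing is at x = 0; one y-axis crossing is at y = 0.
3. Solving for integer coefficients yields p as stated.

3*x^2*y - y^3 + x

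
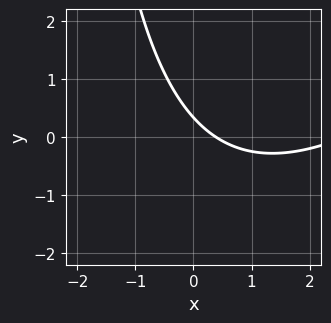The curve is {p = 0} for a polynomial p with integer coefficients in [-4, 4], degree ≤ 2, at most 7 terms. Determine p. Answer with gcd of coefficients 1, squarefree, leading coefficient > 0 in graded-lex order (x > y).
x^2 - x*y - 3*x - 3*y + 1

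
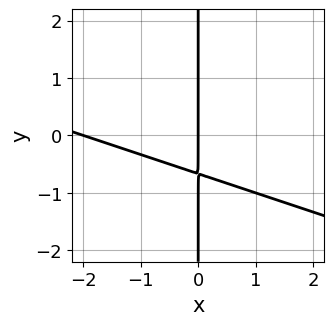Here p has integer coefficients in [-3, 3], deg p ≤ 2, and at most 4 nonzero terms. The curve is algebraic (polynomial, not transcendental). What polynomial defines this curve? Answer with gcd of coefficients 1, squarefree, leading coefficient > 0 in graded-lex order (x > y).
1. Degree: the shape is more complex than any degree-1 curve, so deg p = 2.
2. Reading off the gridlines: every point of the y-axis in the box is on the curve; the x-axis gridline crossings are at x ∈ {-2, 0}.
3. Matching integer coefficients to the picture gives p.

x^2 + 3*x*y + 2*x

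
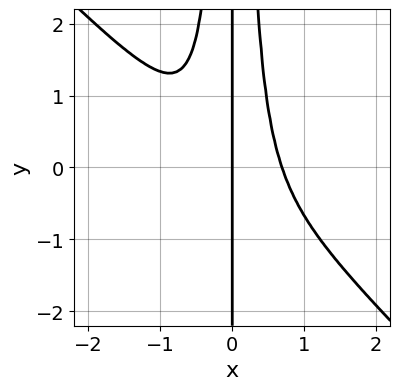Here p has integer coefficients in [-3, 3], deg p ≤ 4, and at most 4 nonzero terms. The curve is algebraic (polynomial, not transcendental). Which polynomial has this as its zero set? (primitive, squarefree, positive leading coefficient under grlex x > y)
3*x^4 + 3*x^3*y - x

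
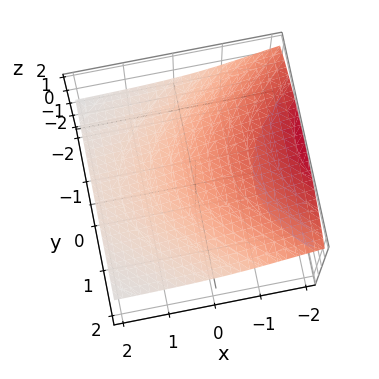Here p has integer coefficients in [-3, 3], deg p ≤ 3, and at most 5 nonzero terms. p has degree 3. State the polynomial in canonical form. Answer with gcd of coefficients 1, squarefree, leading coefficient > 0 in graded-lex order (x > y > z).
y^2*z + 2*z^3 + 3*x*z - 2

(a) I count 2 distinct pieces. Treating them together as one polynomial.
(b) deg p = 3. No degree-2 surface has this shape.
(c) From the axis intercepts and sections: it misses every integer gridline on the y-axis; it crosses the z-axis at the gridline z = 1; no x-intercept at any integer in the box.
(d) The integer polynomial consistent with all of this is the stated p.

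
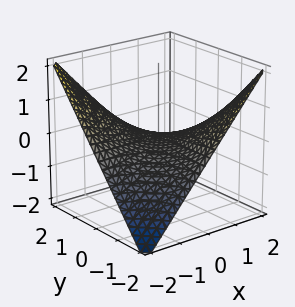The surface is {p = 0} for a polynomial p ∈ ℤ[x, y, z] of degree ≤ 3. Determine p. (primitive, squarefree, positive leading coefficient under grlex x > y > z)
(a) deg p = 2. A hyperbolic paraboloid; a quadric.
(b) Reading off the gridlines: every point of the x-axis in the box is on the surface; the visible y-axis segment lies entirely on the surface; one z-axis crossing is at z = 0.
(c) The integer polynomial consistent with all of this is the stated p.

x*y + 2*z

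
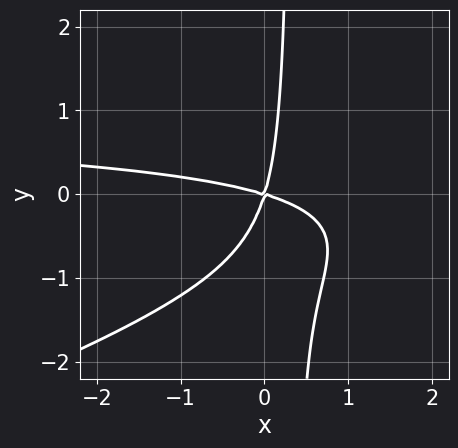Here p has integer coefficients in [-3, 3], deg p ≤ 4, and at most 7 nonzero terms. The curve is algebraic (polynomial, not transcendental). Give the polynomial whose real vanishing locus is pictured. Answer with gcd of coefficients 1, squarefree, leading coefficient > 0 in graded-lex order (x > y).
x^2*y - 3*x*y^2 - x^2 - 3*x*y + y^2

(a) Degree: a generic line meets the curve in up to 3 points, so deg p = 3.
(b) Reading off the gridlines: it crosses the x-axis at the gridline x = 0; it crosses the y-axis at the gridline y = 0.
(c) Together with the visible shape, these determine p as stated.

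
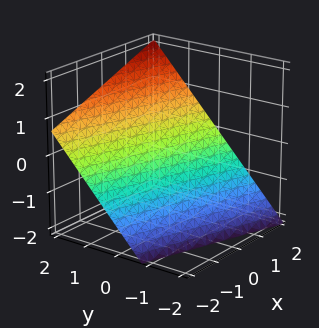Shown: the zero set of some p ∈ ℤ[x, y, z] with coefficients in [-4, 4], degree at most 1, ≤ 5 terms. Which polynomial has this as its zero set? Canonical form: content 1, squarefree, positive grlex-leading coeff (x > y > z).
x + 3*y - 3*z - 2

First, the degree is 1 — the surface is flat (a plane).
Then, observable constraints: one x-axis crossing is at x = 2.
Finally, solving for integer coefficients yields p as stated.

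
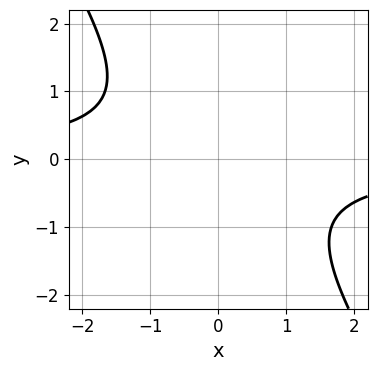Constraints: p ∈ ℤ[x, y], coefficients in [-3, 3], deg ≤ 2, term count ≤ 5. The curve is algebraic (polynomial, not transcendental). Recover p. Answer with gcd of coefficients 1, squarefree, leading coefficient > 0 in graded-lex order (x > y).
First, the degree is 2 — a generic line meets the curve in up to 2 points.
Then, against the integer gridlines: no y-intercept at any integer in the box; the curve avoids every integer x-axis point in the box.
Finally, assembling these constraints gives the stated polynomial.

3*x*y + 2*y^2 + 3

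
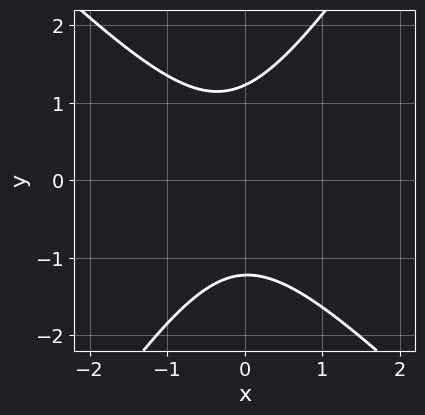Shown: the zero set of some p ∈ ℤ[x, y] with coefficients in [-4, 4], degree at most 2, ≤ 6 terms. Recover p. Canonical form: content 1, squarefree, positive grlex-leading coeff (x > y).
3*x^2 + x*y - 2*y^2 + x + 3

First, the degree is 2 — a generic line meets the curve in up to 2 points.
Next, reading off the gridlines: no x-intercept at any integer in the box.
Finally, together with the visible shape, these determine p as stated.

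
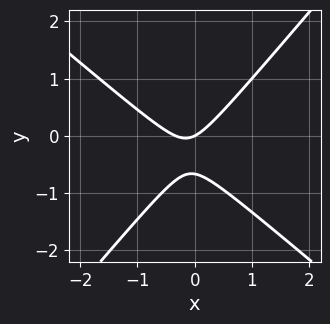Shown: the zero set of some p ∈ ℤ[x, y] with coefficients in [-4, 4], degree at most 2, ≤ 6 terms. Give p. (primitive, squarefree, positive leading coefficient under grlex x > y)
3*x^2 + x*y - 3*y^2 + x - 2*y

1. deg p = 2.
2. From the visible intercepts: it crosses the x-axis at the gridline x = 0; it meets the y-axis at y = 0 (among the integer gridlines).
3. Putting this together gives p.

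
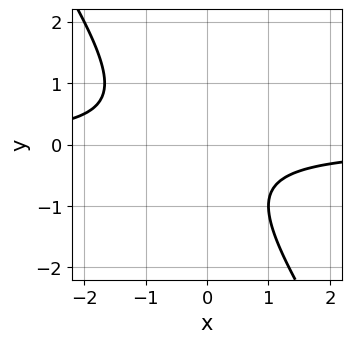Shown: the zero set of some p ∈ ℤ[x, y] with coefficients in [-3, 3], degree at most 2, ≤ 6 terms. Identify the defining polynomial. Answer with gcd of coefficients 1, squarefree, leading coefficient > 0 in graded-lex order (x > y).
3*x*y + 2*y^2 + y + 2

First, deg p = 2. No degree-1 curve has this shape.
Then, checking where it meets the axes: the curve avoids every integer y-axis point in the box; it misses every integer gridline on the x-axis.
Finally, these observations pin down the coefficients.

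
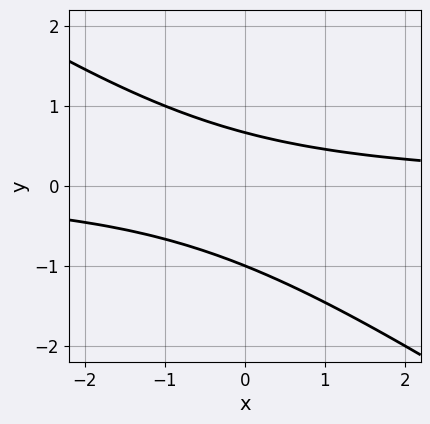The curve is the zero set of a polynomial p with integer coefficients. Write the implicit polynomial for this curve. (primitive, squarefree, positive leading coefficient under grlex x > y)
The degree is 2 — the shape is more complex than any degree-1 curve.
Checking where it meets the axes: the curve avoids every integer x-axis point in the box; it meets the y-axis at y = -1 (among the integer gridlines).
Assembling these constraints gives the stated polynomial.

2*x*y + 3*y^2 + y - 2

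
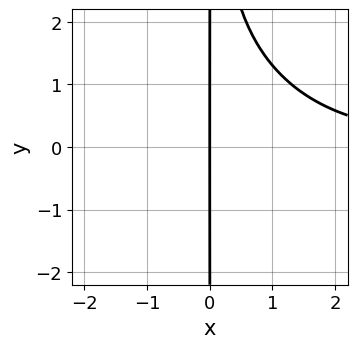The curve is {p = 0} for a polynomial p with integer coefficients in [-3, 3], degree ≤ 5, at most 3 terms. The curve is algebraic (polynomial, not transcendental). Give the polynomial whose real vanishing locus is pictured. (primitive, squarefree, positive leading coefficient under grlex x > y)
deg p = 4. A generic line meets the curve in up to 4 points.
From the visible intercepts: it crosses the x-axis at the gridline x = 0; every point of the y-axis in the box is on the curve.
Putting this together gives p.

x^3*y + x^2*y^2 - 3*x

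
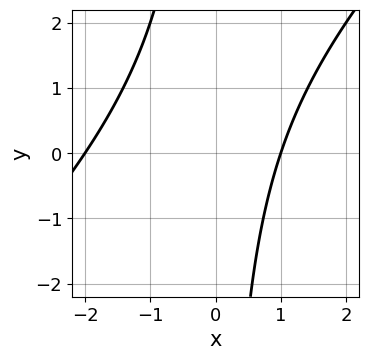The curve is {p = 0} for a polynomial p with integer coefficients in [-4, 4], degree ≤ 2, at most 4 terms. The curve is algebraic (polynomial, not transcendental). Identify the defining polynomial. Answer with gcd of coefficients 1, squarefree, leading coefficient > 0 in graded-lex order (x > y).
x^2 - x*y + x - 2

(a) The degree is 2 — a generic line meets the curve in up to 2 points.
(b) Observable constraints: among the integer gridlines, it crosses the x-axis at x ∈ {-2, 1}; it misses every integer gridline on the y-axis.
(c) Fitting integer coefficients to these (and the overall shape) gives p.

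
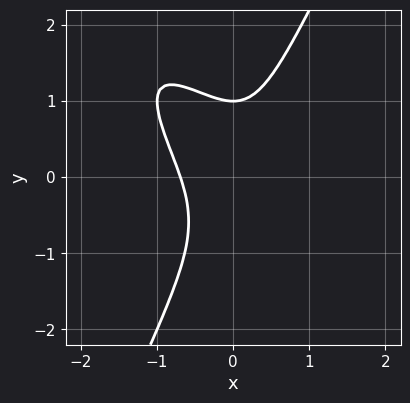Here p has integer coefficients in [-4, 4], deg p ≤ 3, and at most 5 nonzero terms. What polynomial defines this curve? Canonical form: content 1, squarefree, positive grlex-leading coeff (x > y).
1. deg p = 3.
2. Checking where it meets the axes: one y-axis crossing is at y = 1.
3. Putting this together gives p.

3*x^3 + 3*x^2*y - y^3 + 1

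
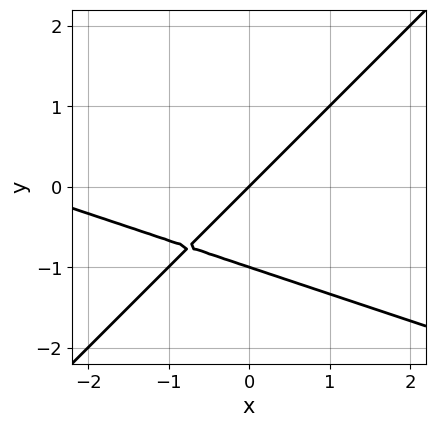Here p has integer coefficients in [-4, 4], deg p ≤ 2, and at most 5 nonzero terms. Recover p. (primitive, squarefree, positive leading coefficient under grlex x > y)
First, degree: the shape is more complex than any degree-1 curve, so deg p = 2.
Then, against the integer gridlines: the y-axis gridline crossings are at y ∈ {-1, 0}; it meets the x-axis at x = 0 (among the integer gridlines).
Finally, fitting integer coefficients to these (and the overall shape) gives p.

x^2 + 2*x*y - 3*y^2 + 3*x - 3*y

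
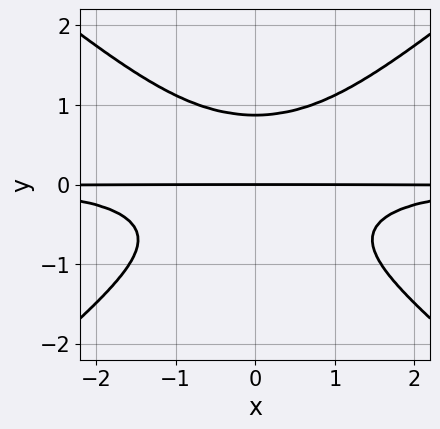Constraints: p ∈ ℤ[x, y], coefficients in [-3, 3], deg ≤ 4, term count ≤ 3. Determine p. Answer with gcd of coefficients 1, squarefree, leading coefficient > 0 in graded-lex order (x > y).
2*x^2*y^2 - 3*y^4 + 2*y

1. Degree: no degree-3 curve has this shape, so deg p = 4.
2. Symmetries: mirror symmetry x ↦ −x ⇒ only even powers of x.
3. Checking where it meets the axes: it meets the y-axis at y = 0 (among the integer gridlines); the visible x-axis segment lies entirely on the curve.
4. Putting this together gives p.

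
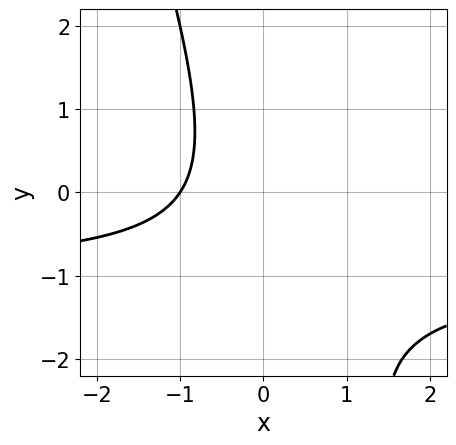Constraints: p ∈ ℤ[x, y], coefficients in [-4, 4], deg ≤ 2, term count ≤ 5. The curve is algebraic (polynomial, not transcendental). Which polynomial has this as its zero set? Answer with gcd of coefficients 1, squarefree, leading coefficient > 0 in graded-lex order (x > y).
1. deg p = 2.
2. Reading off the gridlines: it crosses the x-axis at the gridline x = -1; the curve avoids every integer y-axis point in the box.
3. Matching integer coefficients to the picture gives p.

3*x*y + y^2 + 3*x + y + 3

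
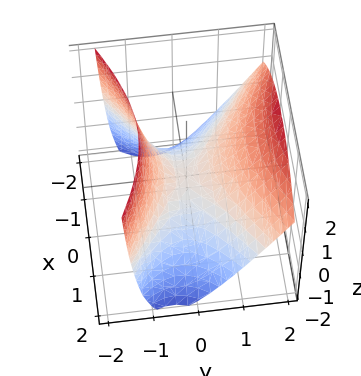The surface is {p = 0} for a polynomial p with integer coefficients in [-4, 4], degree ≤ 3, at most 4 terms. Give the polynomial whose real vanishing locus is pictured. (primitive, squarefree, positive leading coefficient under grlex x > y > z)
The degree is 2 — a generic line meets the surface in up to 2 points.
Observable constraints: it meets the z-axis at z = 0 (among the integer gridlines); one x-axis crossing is at x = 0.
Putting this together gives p.

x^2 - 2*y^2 + y*z + 2*z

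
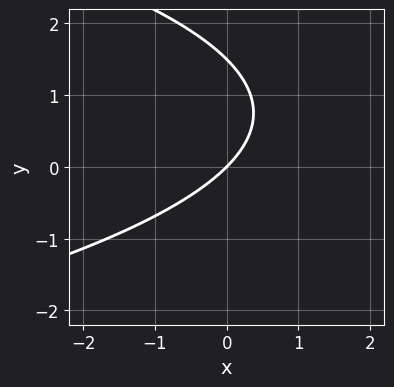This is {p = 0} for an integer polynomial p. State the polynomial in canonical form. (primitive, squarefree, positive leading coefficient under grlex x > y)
2*y^2 + 3*x - 3*y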